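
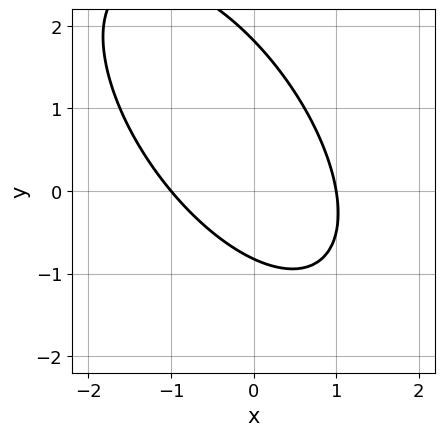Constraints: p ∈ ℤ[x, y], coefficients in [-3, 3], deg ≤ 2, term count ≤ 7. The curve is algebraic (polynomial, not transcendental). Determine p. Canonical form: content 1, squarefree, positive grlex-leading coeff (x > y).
1. Degree: no degree-1 curve has this shape, so deg p = 2.
2. From the visible intercepts: the x-axis gridline crossings are at x ∈ {-1, 1}.
3. These observations pin down the coefficients.

3*x^2 + 3*x*y + 2*y^2 - 2*y - 3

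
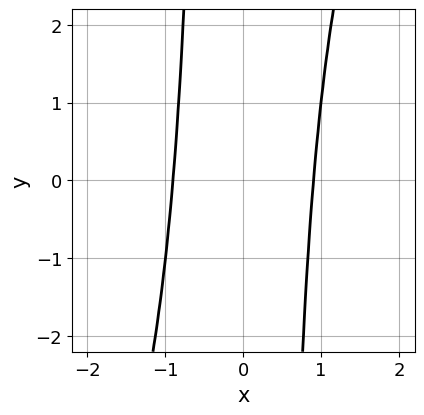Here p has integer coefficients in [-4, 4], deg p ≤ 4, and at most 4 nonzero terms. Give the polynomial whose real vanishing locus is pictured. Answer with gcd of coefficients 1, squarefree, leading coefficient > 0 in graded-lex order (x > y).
3*x^4 - x^3*y - 2

1. The degree is 4 — the shape is more complex than any degree-3 curve.
2. Against the integer gridlines: no y-intercept at any integer in the box.
3. These observations pin down the coefficients.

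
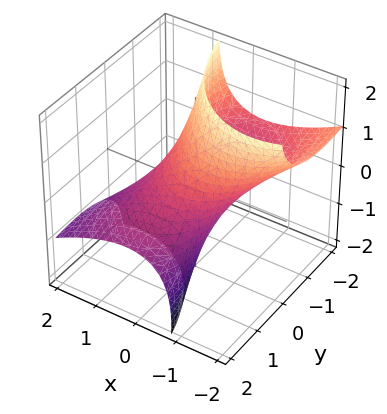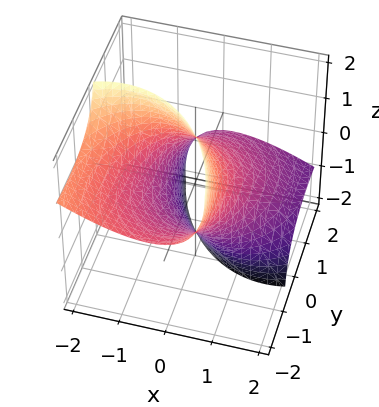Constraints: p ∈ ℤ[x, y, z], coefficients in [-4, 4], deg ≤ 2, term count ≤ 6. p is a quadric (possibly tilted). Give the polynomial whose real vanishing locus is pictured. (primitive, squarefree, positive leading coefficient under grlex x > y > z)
2*x^2 + 3*x*z + y^2 + 3*y*z + z^2 - 2

1. The degree is 2 — no degree-1 surface has this shape.
2. Reading off the gridlines: the x-axis gridline crossings are at x ∈ {-1, 1}.
3. The integer polynomial consistent with all of this is the stated p.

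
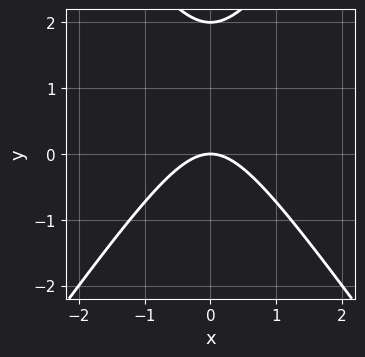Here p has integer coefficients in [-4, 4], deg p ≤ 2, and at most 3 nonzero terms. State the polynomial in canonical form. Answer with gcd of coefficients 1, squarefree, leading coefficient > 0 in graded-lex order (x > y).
2*x^2 - y^2 + 2*y

1. The degree is 2 — the shape is more complex than any degree-1 curve.
2. Symmetries: it's symmetric under x → −x, forcing even powers of x.
3. Reading off the gridlines: among the integer gridlines, it crosses the y-axis at y ∈ {0, 2}; one x-axis crossing is at x = 0.
4. Fitting integer coefficients to these (and the overall shape) gives p.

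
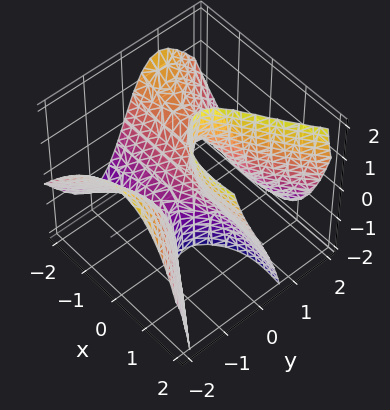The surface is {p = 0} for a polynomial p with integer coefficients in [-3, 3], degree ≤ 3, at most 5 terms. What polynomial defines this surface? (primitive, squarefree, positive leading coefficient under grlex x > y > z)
1. deg p = 3.
2. From the axis intercepts and sections: among the integer gridlines, it crosses the y-axis at y ∈ {-1, 0, 1}; every point of the x-axis in the box is on the surface; every point of the z-axis in the box is on the surface.
3. Matching integer coefficients to the picture gives p.

x^2*y - y^3 - y^2*z + x*z + y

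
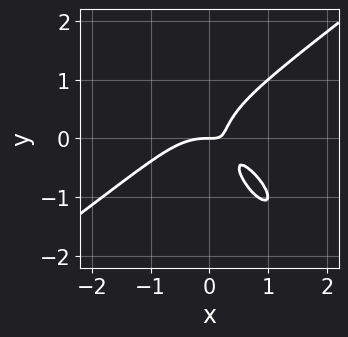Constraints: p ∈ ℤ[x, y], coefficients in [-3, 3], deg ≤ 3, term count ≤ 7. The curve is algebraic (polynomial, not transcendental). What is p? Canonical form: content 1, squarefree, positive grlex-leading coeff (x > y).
2*x^3 - 2*x*y^2 - 2*y^3 + 3*x*y - y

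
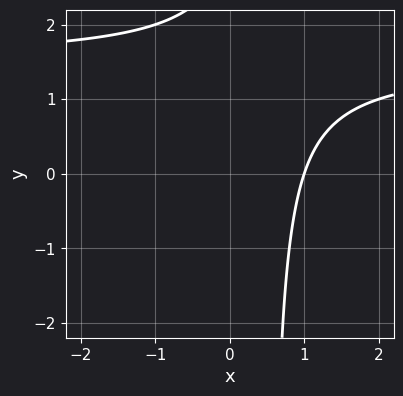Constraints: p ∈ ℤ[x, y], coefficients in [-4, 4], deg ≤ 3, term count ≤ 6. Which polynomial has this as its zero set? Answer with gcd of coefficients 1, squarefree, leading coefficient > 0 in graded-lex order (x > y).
2*x*y - 3*x - y + 3

(a) deg p = 2.
(b) Against the integer gridlines: it meets the x-axis at x = 1 (among the integer gridlines); the curve avoids every integer y-axis point in the box.
(c) The integer polynomial consistent with all of this is the stated p.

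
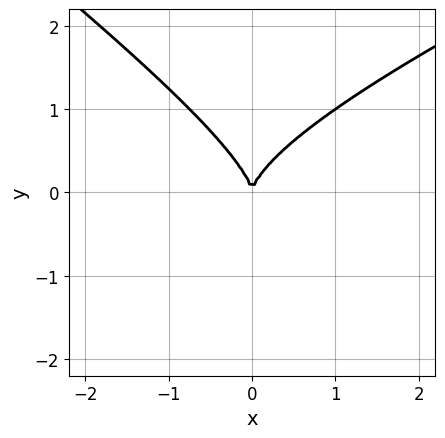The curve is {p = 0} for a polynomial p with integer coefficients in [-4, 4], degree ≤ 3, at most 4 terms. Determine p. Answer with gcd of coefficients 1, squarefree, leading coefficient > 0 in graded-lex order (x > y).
Degree: no degree-2 curve has this shape, so deg p = 3.
From the axis intercepts and sections: it crosses the y-axis at the gridline y = 0; it meets the x-axis at x = 0 (among the integer gridlines).
Together with the visible shape, these determine p as stated.

x^2*y - x*y^2 - 3*y^3 + 3*x^2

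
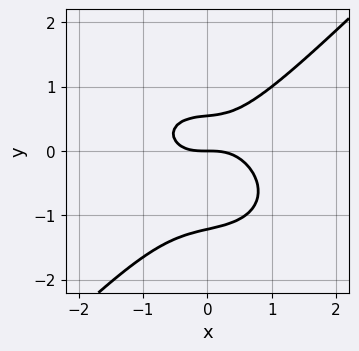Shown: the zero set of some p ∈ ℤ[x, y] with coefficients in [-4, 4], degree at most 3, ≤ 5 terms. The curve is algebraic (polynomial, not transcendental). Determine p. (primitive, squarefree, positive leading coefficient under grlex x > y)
First, the degree is 3 — a generic line meets the curve in up to 3 points.
Then, reading off the gridlines: one y-axis crossing is at y = 0; it crosses the x-axis at the gridline x = 0.
Finally, matching integer coefficients to the picture gives p.

2*x^3 + x*y^2 - 3*y^3 - 2*y^2 + 2*y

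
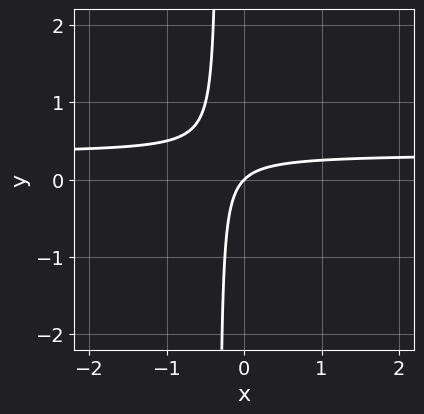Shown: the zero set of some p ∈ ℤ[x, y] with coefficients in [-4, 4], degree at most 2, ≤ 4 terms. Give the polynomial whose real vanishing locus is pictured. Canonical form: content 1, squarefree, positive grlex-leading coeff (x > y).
3*x*y - x + y

1. deg p = 2. A generic line meets the curve in up to 2 points.
2. Checking where it meets the axes: one x-axis crossing is at x = 0; it meets the y-axis at y = 0 (among the integer gridlines).
3. Fitting integer coefficients to these (and the overall shape) gives p.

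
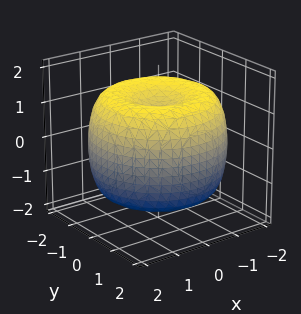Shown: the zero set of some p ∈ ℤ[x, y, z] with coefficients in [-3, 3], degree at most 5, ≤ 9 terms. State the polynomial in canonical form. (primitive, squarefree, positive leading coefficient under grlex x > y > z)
x^4 + 2*x^2*y^2 + y^4 - 3*x^2 - 3*y^2 + 2*z^2 - 2

First, deg p = 4. A generic line meets the surface in up to 4 points.
Next, symmetry: the z-axis is an axis of rotation, so x and y enter only as x² + y².
Then, checking where it meets the axes: a circular section at z = 1 has radius between 1 and 2; the z-axis gridline crossings are at z ∈ {-1, 1}.
Finally, these observations pin down the coefficients.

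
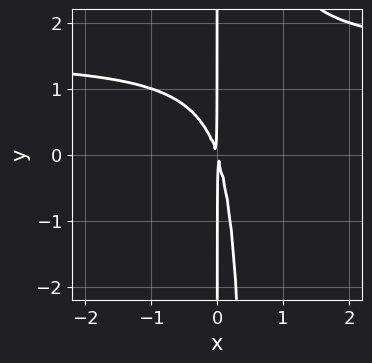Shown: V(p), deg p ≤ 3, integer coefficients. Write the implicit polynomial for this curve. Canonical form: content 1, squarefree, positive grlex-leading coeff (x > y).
2*x^2*y - 3*x^2 - x*y

1. Degree: the shape is more complex than any degree-2 curve, so deg p = 3.
2. Checking where it meets the axes: every point of the y-axis in the box is on the curve.
3. Assembling these constraints gives the stated polynomial.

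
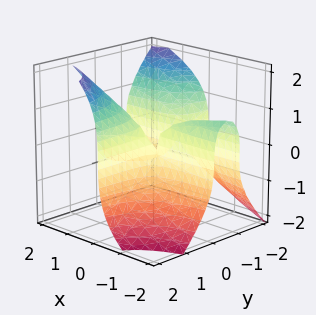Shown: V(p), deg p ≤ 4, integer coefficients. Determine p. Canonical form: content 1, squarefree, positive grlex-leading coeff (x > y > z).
First, degree: a generic line meets the surface in up to 3 points, so deg p = 3.
Then, checking where it meets the axes: it crosses the z-axis at the gridline z = 0; the visible x-axis segment lies entirely on the surface.
Finally, putting this together gives p. Check: (0, -2, 0) on the y-axis lies on the surface, and p(0, -2, 0) = 0. ✓

2*x*y^2 - z^3 + 2*x*y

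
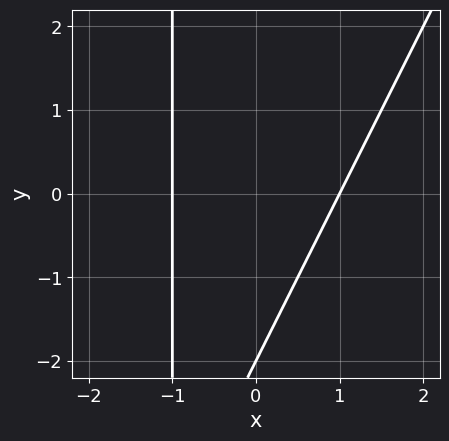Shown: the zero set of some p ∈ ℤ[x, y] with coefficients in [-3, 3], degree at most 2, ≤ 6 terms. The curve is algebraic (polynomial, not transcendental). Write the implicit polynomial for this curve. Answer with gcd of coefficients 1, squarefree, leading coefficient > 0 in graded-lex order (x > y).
Degree: a generic line meets the curve in up to 2 points, so deg p = 2.
Checking where it meets the axes: it meets the y-axis at y = -2 (among the integer gridlines); among the integer gridlines, it crosses the x-axis at x ∈ {-1, 1}.
Fitting integer coefficients to these (and the overall shape) gives p.

2*x^2 - x*y - y - 2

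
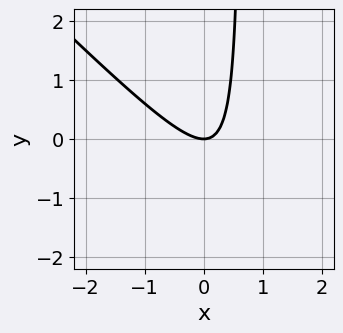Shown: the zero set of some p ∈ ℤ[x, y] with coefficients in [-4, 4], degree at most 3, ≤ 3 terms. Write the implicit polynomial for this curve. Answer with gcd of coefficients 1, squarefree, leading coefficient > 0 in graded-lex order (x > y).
3*x^2 + 3*x*y - 2*y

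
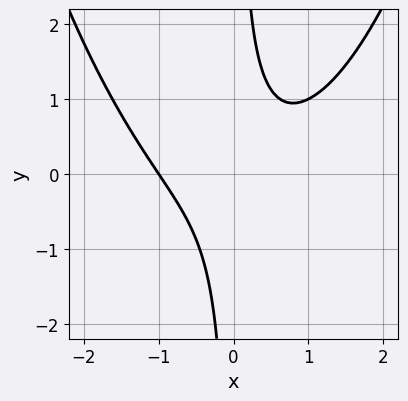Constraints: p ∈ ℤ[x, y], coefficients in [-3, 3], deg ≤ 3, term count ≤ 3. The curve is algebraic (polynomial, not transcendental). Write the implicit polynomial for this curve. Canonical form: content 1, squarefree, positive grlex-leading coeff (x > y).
1. Degree: the shape is more complex than any degree-2 curve, so deg p = 3.
2. From the axis intercepts and sections: it crosses the x-axis at the gridline x = -1; the curve avoids every integer y-axis point in the box.
3. Putting this together gives p.

x^3 - 2*x*y + 1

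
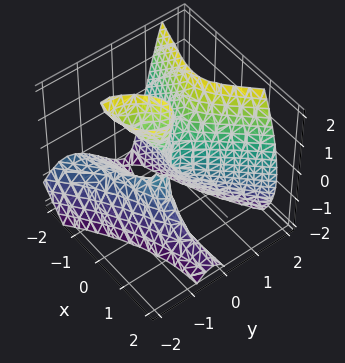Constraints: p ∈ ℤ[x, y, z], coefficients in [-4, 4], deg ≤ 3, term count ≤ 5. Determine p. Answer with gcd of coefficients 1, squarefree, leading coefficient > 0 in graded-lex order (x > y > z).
x^2*z + 3*x*y^2 - 3*y^3 + y*z^2 + 2*x^2

(a) There are 2 components.
(b) The degree is 3 — no degree-2 surface has this shape.
(c) Against the integer gridlines: one y-axis crossing is at y = 0; one x-axis crossing is at x = 0; the visible z-axis segment lies entirely on the surface.
(d) Together with the visible shape, these determine p as stated.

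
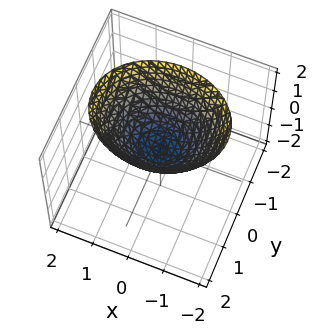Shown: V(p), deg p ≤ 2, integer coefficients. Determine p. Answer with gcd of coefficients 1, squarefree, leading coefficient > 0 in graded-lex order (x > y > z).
2*x^2 + 3*y^2 - 3*z

(a) The degree is 2 — a single bowl opening along one axis; a quadric.
(b) Symmetries: it's symmetric under x → −x, forcing even powers of x; it's symmetric under y → −y, forcing even powers of y.
(c) From the axis intercepts and sections: it crosses the x-axis at the gridline x = 0; it crosses the y-axis at the gridline y = 0.
(d) These observations pin down the coefficients.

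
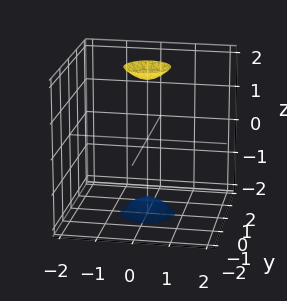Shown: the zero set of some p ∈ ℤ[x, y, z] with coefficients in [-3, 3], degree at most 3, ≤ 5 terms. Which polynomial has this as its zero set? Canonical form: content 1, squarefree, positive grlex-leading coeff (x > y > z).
There are 2 components. Treating them together as one polynomial.
The degree is 2 — two sheets facing apart; a quadric.
Symmetries: mirror symmetry z ↦ −z ⇒ only even powers of z; the surface is invariant under rotation about z: p = q(x² + y², z).
Against the integer gridlines: a circular section at z = -2 has radius between 0 and 1; it misses every integer gridline on the y-axis.
Fitting integer coefficients to these (and the overall shape) gives p.

3*x^2 + 3*y^2 - z^2 + 3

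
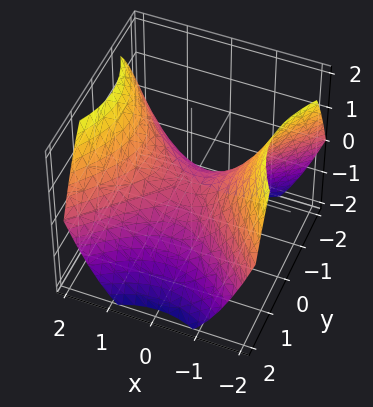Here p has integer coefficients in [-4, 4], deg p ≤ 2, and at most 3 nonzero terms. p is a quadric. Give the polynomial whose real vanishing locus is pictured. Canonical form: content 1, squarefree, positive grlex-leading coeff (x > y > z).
First, deg p = 2. A saddle surface; a quadric.
Next, symmetries: mirror symmetry y ↦ −y ⇒ only even powers of y; mirror symmetry x ↦ −x ⇒ only even powers of x.
Next, from the visible intercepts: it crosses the x-axis at the gridline x = 0; it crosses the z-axis at the gridline z = 0.
Finally, together with the visible shape, these determine p as stated.

2*x^2 - 2*y^2 - 3*z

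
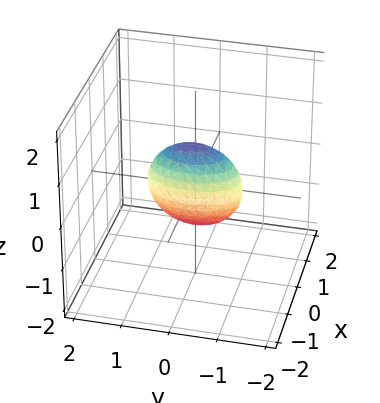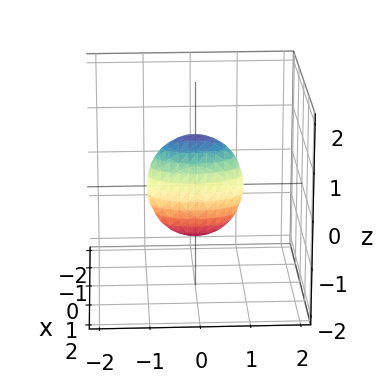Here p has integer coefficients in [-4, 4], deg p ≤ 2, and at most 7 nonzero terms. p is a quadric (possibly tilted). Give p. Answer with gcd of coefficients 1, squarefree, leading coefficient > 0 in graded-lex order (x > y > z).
1. The degree is 2 — a generic line meets the surface in up to 2 points.
2. From the axis intercepts and sections: among the integer gridlines, it crosses the y-axis at y ∈ {-1, 1}; among the integer gridlines, it crosses the z-axis at z ∈ {-1, 1}.
3. Putting this together gives p.

3*x^2 + x*z + y^2 + z^2 - 1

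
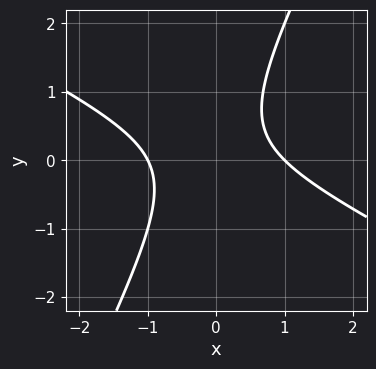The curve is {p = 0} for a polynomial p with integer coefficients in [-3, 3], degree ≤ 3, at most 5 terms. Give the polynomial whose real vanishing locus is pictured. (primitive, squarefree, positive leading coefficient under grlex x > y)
2*x^2 + 3*x*y - 2*y^2 + y - 2

1. The degree is 2 — the shape is more complex than any degree-1 curve.
2. Against the integer gridlines: it misses every integer gridline on the y-axis; the x-axis gridline crossings are at x ∈ {-1, 1}.
3. Together with the visible shape, these determine p as stated.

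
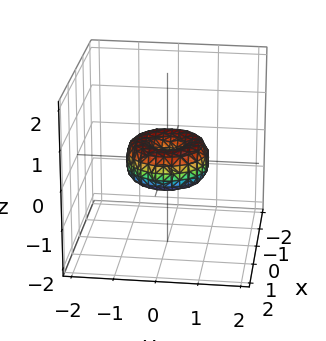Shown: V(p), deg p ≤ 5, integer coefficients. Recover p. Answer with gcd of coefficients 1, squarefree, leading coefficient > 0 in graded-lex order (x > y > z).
(a) Degree: the shape is more complex than any degree-3 surface, so deg p = 4.
(b) Symmetries: the z-axis is an axis of rotation, so x and y enter only as x² + y².
(c) Observable constraints: among the integer gridlines, it crosses the x-axis at x ∈ {-1, 0, 1}; a circular section at z = 0 has radius exactly 1; it meets the z-axis at z = 0 (among the integer gridlines); the y-axis gridline crossings are at y ∈ {-1, 0, 1}.
(d) Fitting integer coefficients to these (and the overall shape) gives p.

x^4 + 2*x^2*y^2 + y^4 - x^2 - y^2 + z^2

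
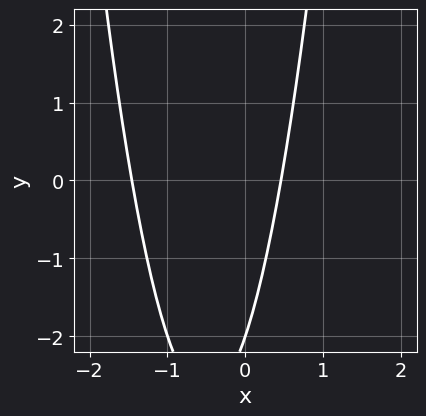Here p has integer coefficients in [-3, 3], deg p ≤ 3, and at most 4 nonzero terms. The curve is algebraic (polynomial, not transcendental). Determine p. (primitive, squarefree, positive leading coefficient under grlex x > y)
3*x^2 + 3*x - y - 2

deg p = 2. No degree-1 curve has this shape.
From the axis intercepts and sections: it crosses the y-axis at the gridline y = -2.
The integer polynomial consistent with all of this is the stated p.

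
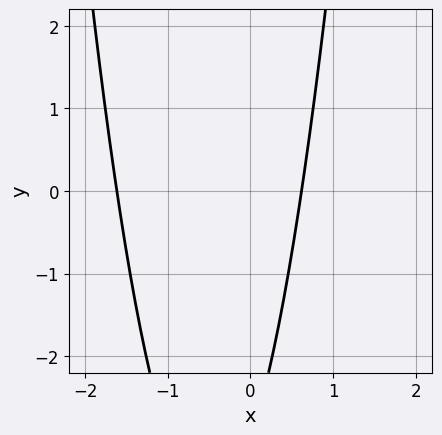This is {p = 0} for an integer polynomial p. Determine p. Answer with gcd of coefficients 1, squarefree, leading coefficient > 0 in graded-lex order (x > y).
(a) deg p = 2. No degree-1 curve has this shape.
(b) From the axis intercepts and sections: the curve avoids every integer y-axis point in the box.
(c) Assembling these constraints gives the stated polynomial.

3*x^2 + 3*x - y - 3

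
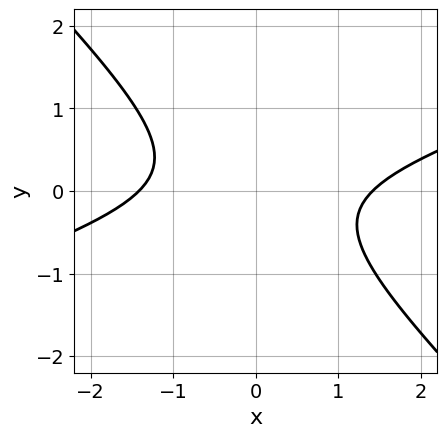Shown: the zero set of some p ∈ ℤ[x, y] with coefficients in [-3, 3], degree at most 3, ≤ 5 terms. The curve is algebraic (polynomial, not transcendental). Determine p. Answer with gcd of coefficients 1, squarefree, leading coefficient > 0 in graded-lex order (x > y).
First, the degree is 2 — a generic line meets the curve in up to 2 points.
Next, checking where it meets the axes: the curve avoids every integer y-axis point in the box.
Finally, assembling these constraints gives the stated polynomial.

x^2 - 2*x*y - 3*y^2 - 2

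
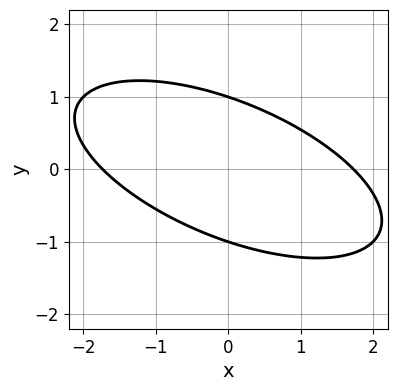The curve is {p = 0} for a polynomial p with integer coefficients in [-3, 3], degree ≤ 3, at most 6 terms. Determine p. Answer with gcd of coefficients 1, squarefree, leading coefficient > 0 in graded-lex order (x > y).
x^2 + 2*x*y + 3*y^2 - 3

The degree is 2 — no degree-1 curve has this shape.
Reading off the gridlines: among the integer gridlines, it crosses the y-axis at y ∈ {-1, 1}.
Putting this together gives p.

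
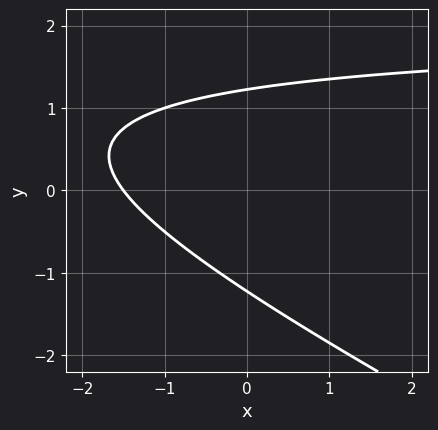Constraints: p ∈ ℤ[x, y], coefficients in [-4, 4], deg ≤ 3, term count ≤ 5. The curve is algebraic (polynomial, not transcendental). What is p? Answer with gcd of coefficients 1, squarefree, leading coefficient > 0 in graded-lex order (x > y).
deg p = 2.
Putting this together gives p.

x*y + 2*y^2 - 2*x - 3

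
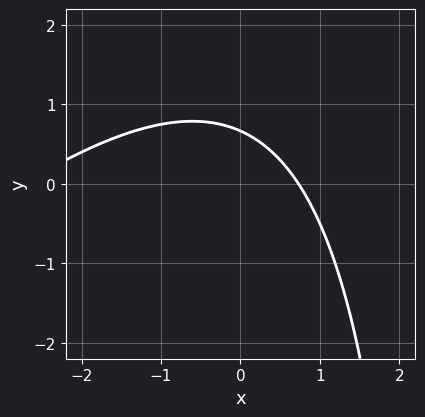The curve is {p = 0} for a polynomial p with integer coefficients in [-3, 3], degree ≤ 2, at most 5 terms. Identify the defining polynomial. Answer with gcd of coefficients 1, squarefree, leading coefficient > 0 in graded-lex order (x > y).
x^2 - x*y + 2*x + 3*y - 2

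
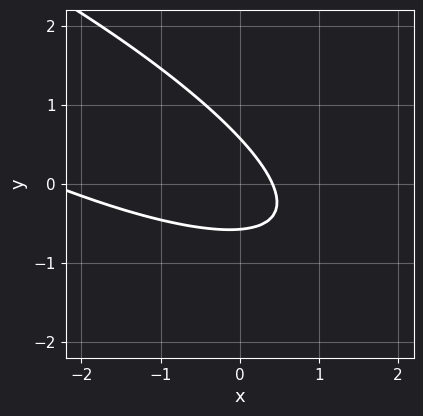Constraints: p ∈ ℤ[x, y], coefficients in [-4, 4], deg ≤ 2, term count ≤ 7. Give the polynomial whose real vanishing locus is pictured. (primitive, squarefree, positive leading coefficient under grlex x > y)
x^2 + 3*x*y + 3*y^2 + 2*x - 1

First, the degree is 2 — the shape is more complex than any degree-1 curve.
Finally, putting this together gives p.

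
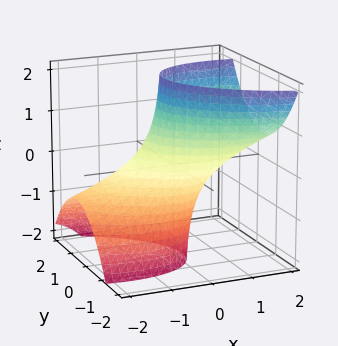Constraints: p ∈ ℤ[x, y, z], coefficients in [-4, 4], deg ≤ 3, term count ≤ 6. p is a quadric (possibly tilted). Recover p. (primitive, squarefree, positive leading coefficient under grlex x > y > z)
x^2 + x*y - 2*x*z + 2*y^2 - 1

Degree: the shape is more complex than any degree-1 surface, so deg p = 2.
Observable constraints: no z-intercept at any integer in the box; among the integer gridlines, it crosses the x-axis at x ∈ {-1, 1}.
Solving for integer coefficients yields p as stated.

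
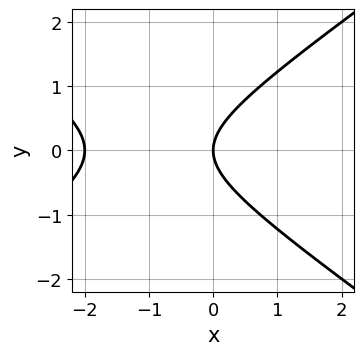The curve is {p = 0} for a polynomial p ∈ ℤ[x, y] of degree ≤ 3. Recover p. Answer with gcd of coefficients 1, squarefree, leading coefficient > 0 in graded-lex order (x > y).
x^2 - 2*y^2 + 2*x

1. Degree: no degree-1 curve has this shape, so deg p = 2.
2. Symmetries: the y ↦ −y reflection is a symmetry, so y appears only in even powers.
3. Against the integer gridlines: among the integer gridlines, it crosses the x-axis at x ∈ {-2, 0}; it meets the y-axis at y = 0 (among the integer gridlines).
4. Fitting integer coefficients to these (and the overall shape) gives p.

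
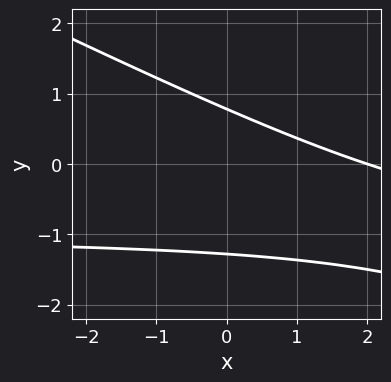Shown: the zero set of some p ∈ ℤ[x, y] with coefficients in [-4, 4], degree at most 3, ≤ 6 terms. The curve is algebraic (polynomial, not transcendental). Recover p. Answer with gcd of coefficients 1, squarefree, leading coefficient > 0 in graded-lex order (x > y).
x*y + 2*y^2 + x + y - 2

deg p = 2.
Checking where it meets the axes: it crosses the x-axis at the gridline x = 2.
Fitting integer coefficients to these (and the overall shape) gives p.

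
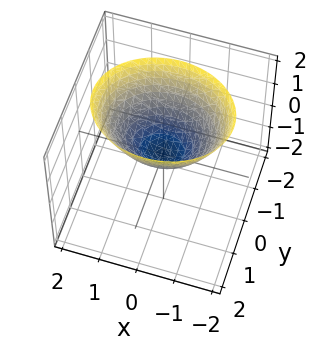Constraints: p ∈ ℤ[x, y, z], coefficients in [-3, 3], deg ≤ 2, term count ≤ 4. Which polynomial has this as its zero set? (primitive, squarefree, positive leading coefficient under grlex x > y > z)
2*x^2 + 3*y^2 - 3*z

1. Degree: a single bowl opening along one axis; a quadric, so deg p = 2.
2. Symmetries: the y ↦ −y reflection is a symmetry, so y appears only in even powers; mirror symmetry x ↦ −x ⇒ only even powers of x.
3. Observable constraints: one x-axis crossing is at x = 0; it meets the y-axis at y = 0 (among the integer gridlines); it meets the z-axis at z = 0 (among the integer gridlines).
4. Solving for integer coefficients yields p as stated.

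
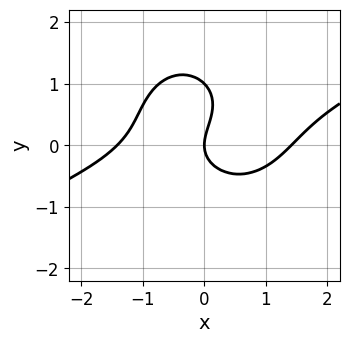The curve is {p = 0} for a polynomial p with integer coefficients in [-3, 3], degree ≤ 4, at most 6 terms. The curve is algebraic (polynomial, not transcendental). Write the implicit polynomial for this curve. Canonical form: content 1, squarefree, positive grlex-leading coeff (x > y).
x^3 - 2*x^2*y - 2*y^3 + 2*y^2 - 2*x

1. Degree: the shape is more complex than any degree-2 curve, so deg p = 3.
2. From the visible intercepts: it meets the x-axis at x = 0 (among the integer gridlines); the y-axis gridline crossings are at y ∈ {0, 1}.
3. Solving for integer coefficients yields p as stated.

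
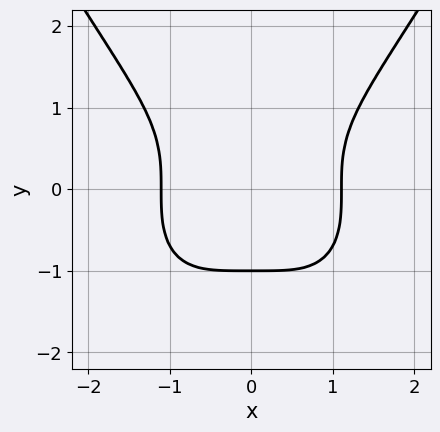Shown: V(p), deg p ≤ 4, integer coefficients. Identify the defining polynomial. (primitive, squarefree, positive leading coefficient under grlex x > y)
First, deg p = 4.
Then, symmetries: the x ↦ −x reflection is a symmetry, so x appears only in even powers.
Then, against the integer gridlines: it meets the y-axis at y = -1 (among the integer gridlines).
Finally, assembling these constraints gives the stated polynomial.

2*x^4 - 3*y^3 - 3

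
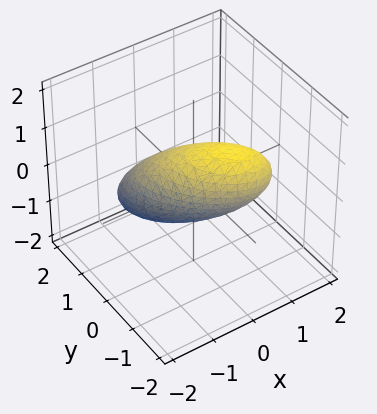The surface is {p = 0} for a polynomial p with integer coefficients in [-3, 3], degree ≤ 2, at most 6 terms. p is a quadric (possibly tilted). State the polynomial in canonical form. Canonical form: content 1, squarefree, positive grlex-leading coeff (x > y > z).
x^2 + x*y + y^2 + y*z + z^2 - 1

The degree is 2 — no degree-1 surface has this shape.
From the axis intercepts and sections: the z-axis gridline crossings are at z ∈ {-1, 1}; among the integer gridlines, it crosses the x-axis at x ∈ {-1, 1}; among the integer gridlines, it crosses the y-axis at y ∈ {-1, 1}.
Fitting integer coefficients to these (and the overall shape) gives p.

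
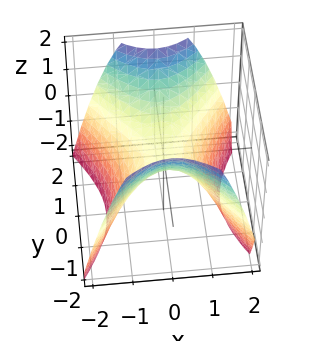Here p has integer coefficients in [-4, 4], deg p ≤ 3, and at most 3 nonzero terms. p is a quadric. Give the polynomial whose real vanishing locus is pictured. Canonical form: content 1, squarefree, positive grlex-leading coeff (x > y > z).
The degree is 2 — a hyperbolic paraboloid; a quadric.
Symmetries: it's symmetric under y → −y, forcing even powers of y; mirror symmetry x ↦ −x ⇒ only even powers of x.
Reading off the gridlines: it crosses the x-axis at the gridline x = 0; one z-axis crossing is at z = 0; one y-axis crossing is at y = 0.
Together with the visible shape, these determine p as stated.

3*x^2 - 2*y^2 + 3*z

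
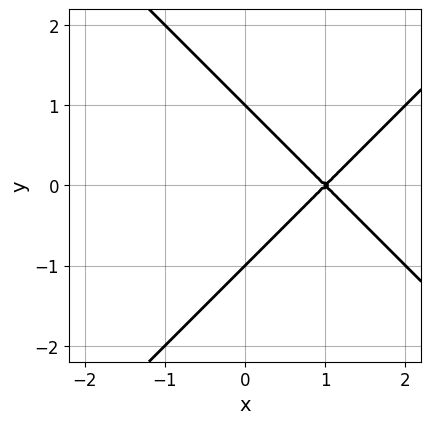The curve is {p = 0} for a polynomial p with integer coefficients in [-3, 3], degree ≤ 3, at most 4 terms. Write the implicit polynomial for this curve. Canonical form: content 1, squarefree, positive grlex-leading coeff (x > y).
x^2 - y^2 - 2*x + 1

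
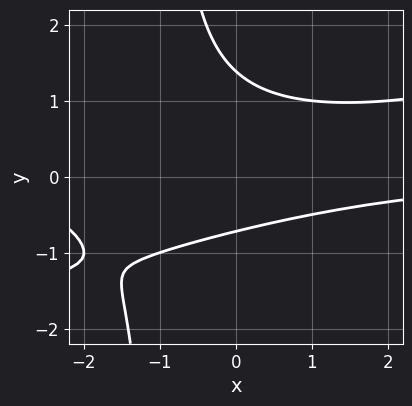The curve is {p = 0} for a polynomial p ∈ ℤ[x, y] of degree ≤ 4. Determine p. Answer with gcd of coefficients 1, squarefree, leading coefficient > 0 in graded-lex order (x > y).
Degree: a generic line meets the curve in up to 3 points, so deg p = 3.
Reading off the gridlines: no x-intercept at any integer in the box.
Fitting integer coefficients to these (and the overall shape) gives p.

x^2*y - 3*x*y^2 - 3*y^2 + 2*y + 3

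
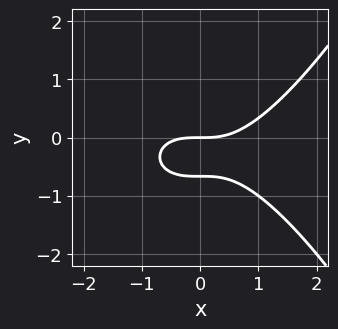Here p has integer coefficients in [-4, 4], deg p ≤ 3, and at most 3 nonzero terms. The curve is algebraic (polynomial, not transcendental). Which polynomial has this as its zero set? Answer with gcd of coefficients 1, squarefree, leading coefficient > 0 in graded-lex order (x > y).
First, degree: no degree-2 curve has this shape, so deg p = 3.
Then, checking where it meets the axes: one y-axis crossing is at y = 0; it meets the x-axis at x = 0 (among the integer gridlines).
Finally, these observations pin down the coefficients.

x^3 - 3*y^2 - 2*y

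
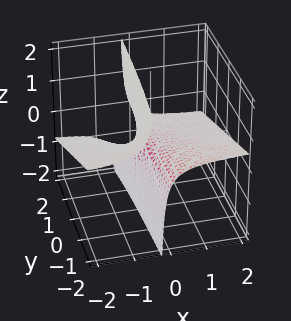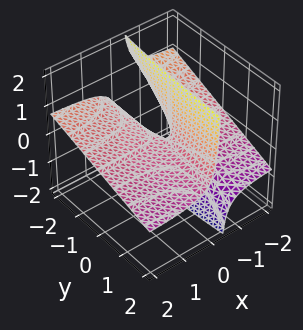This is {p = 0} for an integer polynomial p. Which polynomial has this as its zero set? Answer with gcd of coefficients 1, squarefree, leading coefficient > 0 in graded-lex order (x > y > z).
x*y + 3*x*z + z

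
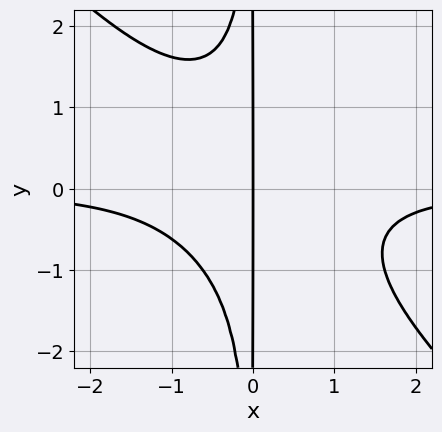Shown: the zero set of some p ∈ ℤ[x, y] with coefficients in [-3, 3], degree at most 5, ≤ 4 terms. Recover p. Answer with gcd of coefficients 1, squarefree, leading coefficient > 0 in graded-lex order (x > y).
x^3*y + x^2*y^2 + x

(a) Degree: no degree-3 curve has this shape, so deg p = 4.
(b) From the visible intercepts: the visible y-axis segment lies entirely on the curve; it meets the x-axis at x = 0 (among the integer gridlines).
(c) The integer polynomial consistent with all of this is the stated p.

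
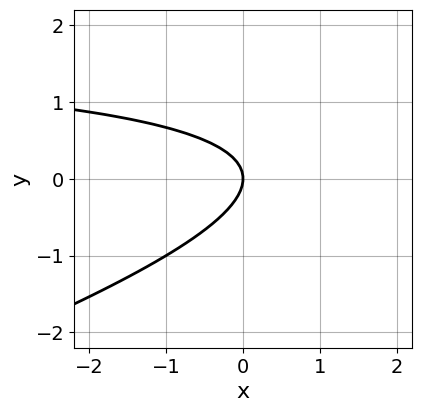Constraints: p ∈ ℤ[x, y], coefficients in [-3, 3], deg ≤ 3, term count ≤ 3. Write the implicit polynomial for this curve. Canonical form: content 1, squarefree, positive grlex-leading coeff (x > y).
x*y - 3*y^2 - 2*x

1. Degree: a generic line meets the curve in up to 2 points, so deg p = 2.
2. Against the integer gridlines: it crosses the y-axis at the gridline y = 0; one x-axis crossing is at x = 0.
3. These observations pin down the coefficients.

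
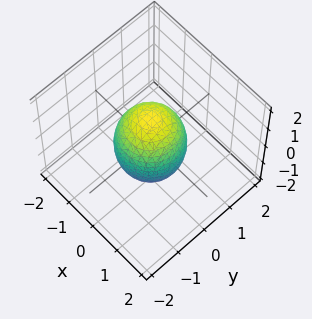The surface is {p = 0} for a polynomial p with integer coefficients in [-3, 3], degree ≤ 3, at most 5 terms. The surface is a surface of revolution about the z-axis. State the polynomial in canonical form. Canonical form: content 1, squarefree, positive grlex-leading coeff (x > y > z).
2*x^2 + 2*y^2 + z^2 - 2

Degree: the shape is more complex than any degree-1 surface, so deg p = 2.
Symmetry: every cross-section ⟂ z is a circle, so x, y appear only via x² + y².
Against the integer gridlines: the y-axis gridline crossings are at y ∈ {-1, 1}; among the integer gridlines, it crosses the x-axis at x ∈ {-1, 1}; a circular section at z = -1 has radius between 0 and 1.
The integer polynomial consistent with all of this is the stated p.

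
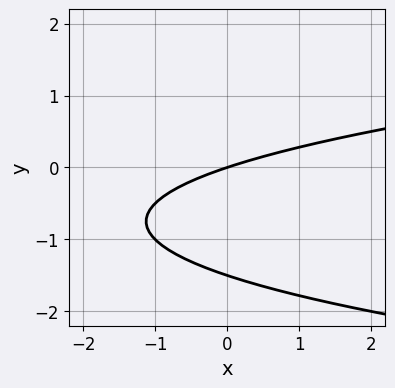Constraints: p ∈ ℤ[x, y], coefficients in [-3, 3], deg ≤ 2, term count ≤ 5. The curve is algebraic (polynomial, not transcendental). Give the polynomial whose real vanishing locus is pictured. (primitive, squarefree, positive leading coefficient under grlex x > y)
2*y^2 - x + 3*y

First, the degree is 2 — no degree-1 curve has this shape.
Then, checking where it meets the axes: it meets the x-axis at x = 0 (among the integer gridlines); it crosses the y-axis at the gridline y = 0.
Finally, putting this together gives p.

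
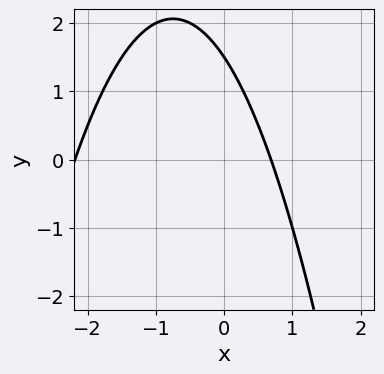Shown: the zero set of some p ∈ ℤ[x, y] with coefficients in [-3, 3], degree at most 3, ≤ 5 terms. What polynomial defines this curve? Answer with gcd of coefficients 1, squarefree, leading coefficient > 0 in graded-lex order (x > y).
2*x^2 + 3*x + 2*y - 3

(a) deg p = 2.
(b) Putting this together gives p.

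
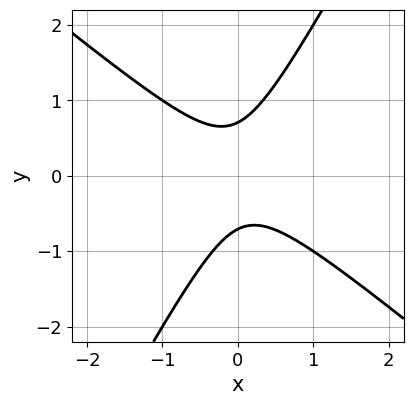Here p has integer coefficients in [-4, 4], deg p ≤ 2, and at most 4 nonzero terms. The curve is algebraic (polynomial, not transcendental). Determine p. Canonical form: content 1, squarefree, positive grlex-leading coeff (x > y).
1. The degree is 2 — a generic line meets the curve in up to 2 points.
2. From the visible intercepts: no x-intercept at any integer in the box.
3. Putting this together gives p.

3*x^2 + 2*x*y - 2*y^2 + 1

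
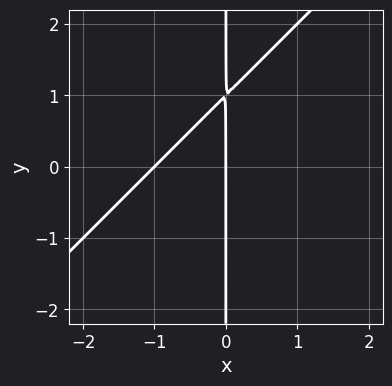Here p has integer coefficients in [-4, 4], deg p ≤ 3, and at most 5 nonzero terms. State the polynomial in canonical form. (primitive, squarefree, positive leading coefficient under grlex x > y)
x^2 - x*y + x

(a) deg p = 2. The shape is more complex than any degree-1 curve.
(b) Checking where it meets the axes: among the integer gridlines, it crosses the x-axis at x ∈ {-1, 0}; the visible y-axis segment lies entirely on the curve.
(c) These observations pin down the coefficients.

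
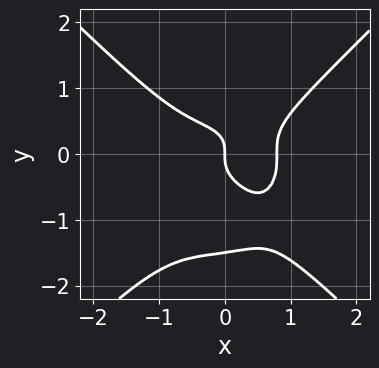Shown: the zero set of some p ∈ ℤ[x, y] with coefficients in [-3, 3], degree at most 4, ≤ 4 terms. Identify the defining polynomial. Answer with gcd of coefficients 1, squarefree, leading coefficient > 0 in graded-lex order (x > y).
2*x^4 - 2*y^4 - 3*y^3 - x

The degree is 4 — the shape is more complex than any degree-3 curve.
Against the integer gridlines: it crosses the y-axis at the gridline y = 0; it crosses the x-axis at the gridline x = 0.
The integer polynomial consistent with all of this is the stated p.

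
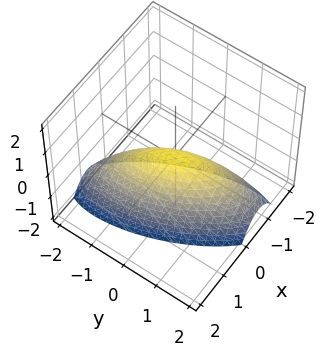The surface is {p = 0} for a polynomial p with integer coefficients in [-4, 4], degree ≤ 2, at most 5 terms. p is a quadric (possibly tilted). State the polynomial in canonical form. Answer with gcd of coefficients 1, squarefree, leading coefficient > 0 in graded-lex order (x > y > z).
3*x^2 + 2*x*y + y^2 + 2*z

Degree: a generic line meets the surface in up to 2 points, so deg p = 2.
From the visible intercepts: it meets the z-axis at z = 0 (among the integer gridlines); one x-axis crossing is at x = 0; it crosses the y-axis at the gridline y = 0.
Assembling these constraints gives the stated polynomial.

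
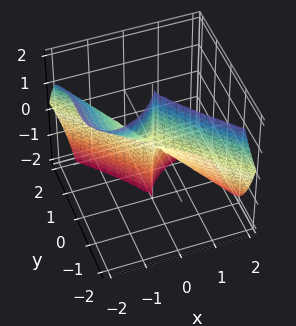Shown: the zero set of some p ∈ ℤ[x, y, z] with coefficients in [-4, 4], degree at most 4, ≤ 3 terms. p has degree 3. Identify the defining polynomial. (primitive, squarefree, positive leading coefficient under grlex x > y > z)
x^3 + x^2*z + y^3

First, degree: the shape is more complex than any degree-2 surface, so deg p = 3.
Next, reading off the gridlines: one x-axis crossing is at x = 0; the visible z-axis segment lies entirely on the surface; it meets the y-axis at y = 0 (among the integer gridlines).
Finally, the integer polynomial consistent with all of this is the stated p.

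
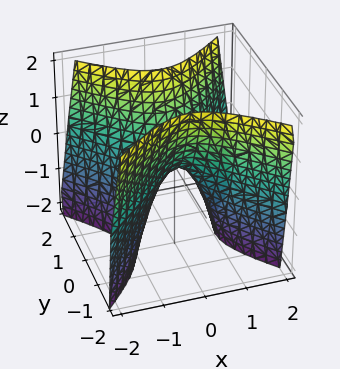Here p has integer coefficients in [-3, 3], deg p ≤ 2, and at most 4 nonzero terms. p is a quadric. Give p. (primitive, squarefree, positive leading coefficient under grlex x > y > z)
2*x^2 - 2*y^2 + z

Degree: a hyperbolic paraboloid; a quadric, so deg p = 2.
Symmetries: it's symmetric under y → −y, forcing even powers of y; mirror symmetry x ↦ −x ⇒ only even powers of x.
From the axis intercepts and sections: it meets the y-axis at y = 0 (among the integer gridlines); it crosses the x-axis at the gridline x = 0; one z-axis crossing is at z = 0.
Matching integer coefficients to the picture gives p.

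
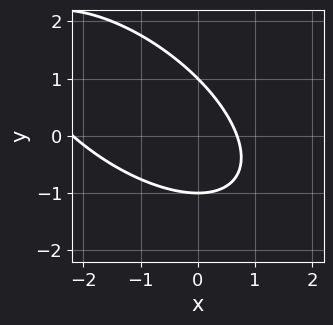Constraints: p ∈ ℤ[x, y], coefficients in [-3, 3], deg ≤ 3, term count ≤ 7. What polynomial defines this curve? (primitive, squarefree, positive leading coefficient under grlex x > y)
deg p = 2. No degree-1 curve has this shape.
Reading off the gridlines: the y-axis gridline crossings are at y ∈ {-1, 1}.
Together with the visible shape, these determine p as stated.

2*x^2 + 3*x*y + 3*y^2 + 3*x - 3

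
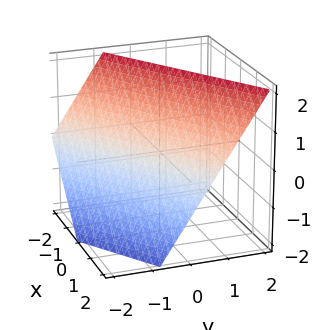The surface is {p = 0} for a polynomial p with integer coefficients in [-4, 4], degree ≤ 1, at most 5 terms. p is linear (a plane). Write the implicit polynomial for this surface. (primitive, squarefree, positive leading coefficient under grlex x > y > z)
First, degree: the surface is flat (a plane), so deg p = 1.
Next, from the axis intercepts and sections: it crosses the z-axis at the gridline z = 1; it crosses the x-axis at the gridline x = 1.
Finally, fitting integer coefficients to these (and the overall shape) gives p.

2*x - 3*y + 2*z - 2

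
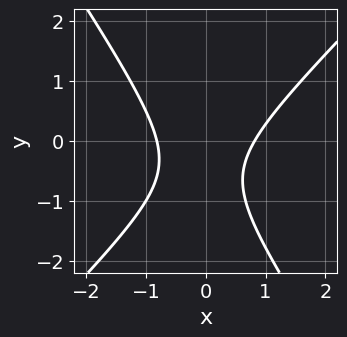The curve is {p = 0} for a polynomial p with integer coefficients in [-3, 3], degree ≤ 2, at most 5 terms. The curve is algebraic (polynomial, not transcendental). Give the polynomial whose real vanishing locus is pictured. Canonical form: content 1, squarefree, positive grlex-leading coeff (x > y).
3*x^2 - x*y - 2*y^2 - 2*y - 2

(a) The degree is 2 — the shape is more complex than any degree-1 curve.
(b) Checking where it meets the axes: the curve avoids every integer y-axis point in the box.
(c) The integer polynomial consistent with all of this is the stated p.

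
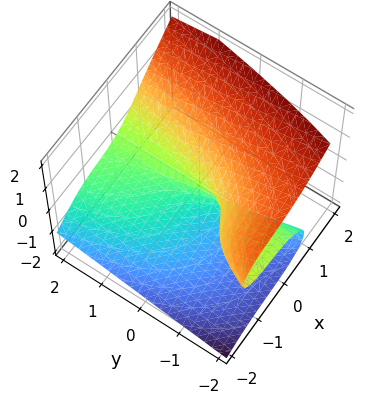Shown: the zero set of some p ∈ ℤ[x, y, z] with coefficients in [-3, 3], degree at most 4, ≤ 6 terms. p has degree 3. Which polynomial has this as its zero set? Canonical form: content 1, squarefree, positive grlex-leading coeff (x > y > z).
x^3 - 2*z^3 + 2*x^2 - 2*y*z + 2*x

First, deg p = 3. The shape is more complex than any degree-2 surface.
Then, observable constraints: one z-axis crossing is at z = 0; the visible y-axis segment lies entirely on the surface; it crosses the x-axis at the gridline x = 0.
Finally, the integer polynomial consistent with all of this is the stated p.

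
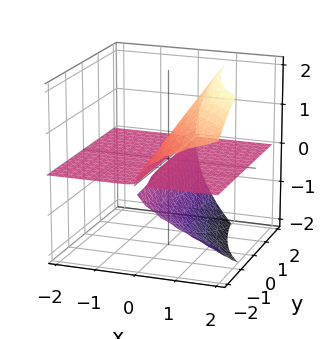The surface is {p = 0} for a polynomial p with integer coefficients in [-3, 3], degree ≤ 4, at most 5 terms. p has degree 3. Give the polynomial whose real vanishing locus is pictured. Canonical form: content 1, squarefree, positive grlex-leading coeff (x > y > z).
First, the picture has 2 separate pieces.
Then, the degree is 3 — a generic line meets the surface in up to 3 points.
Then, from the visible intercepts: one z-axis crossing is at z = 0; every point of the y-axis in the box is on the surface; every point of the x-axis in the box is on the surface.
Finally, the integer polynomial consistent with all of this is the stated p.

x*y*z - z^3 + 3*x*z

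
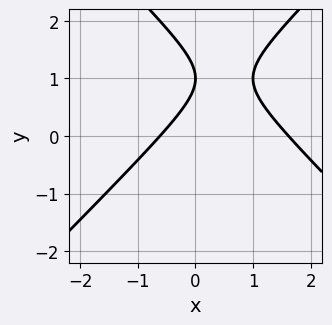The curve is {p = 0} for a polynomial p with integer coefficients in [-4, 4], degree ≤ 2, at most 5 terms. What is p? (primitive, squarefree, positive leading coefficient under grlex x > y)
First, the degree is 2 — a generic line meets the curve in up to 2 points.
Next, reading off the gridlines: one y-axis crossing is at y = 1.
Finally, fitting integer coefficients to these (and the overall shape) gives p.

x^2 - y^2 - x + 2*y - 1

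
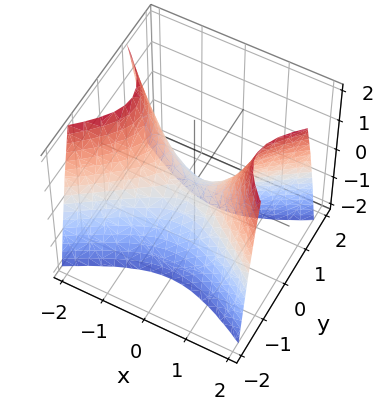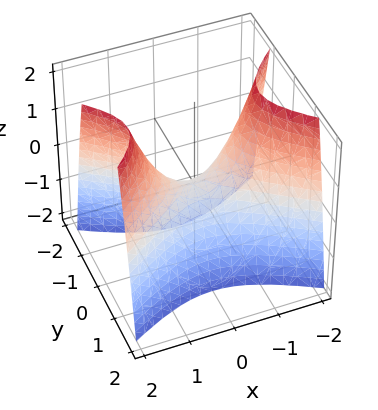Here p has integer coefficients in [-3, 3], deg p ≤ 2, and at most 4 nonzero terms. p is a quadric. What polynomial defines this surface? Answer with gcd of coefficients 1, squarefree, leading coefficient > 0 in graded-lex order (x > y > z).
x^2 - 2*y^2 - z

First, the degree is 2 — a hyperbolic paraboloid; a quadric.
Then, symmetries: mirror symmetry y ↦ −y ⇒ only even powers of y; the x ↦ −x reflection is a symmetry, so x appears only in even powers.
Next, from the visible intercepts: one y-axis crossing is at y = 0; it meets the z-axis at z = 0 (among the integer gridlines); one x-axis crossing is at x = 0.
Finally, the integer polynomial consistent with all of this is the stated p.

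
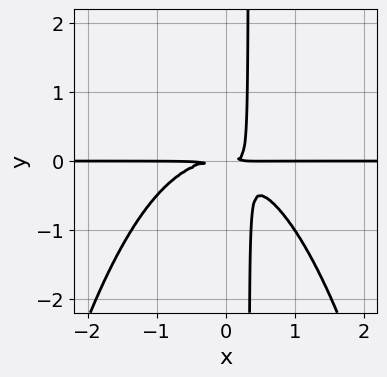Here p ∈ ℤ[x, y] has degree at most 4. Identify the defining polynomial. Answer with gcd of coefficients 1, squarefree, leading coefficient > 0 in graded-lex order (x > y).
First, degree: a generic line meets the curve in up to 4 points, so deg p = 4.
Next, reading off the gridlines: the visible x-axis segment lies entirely on the curve.
Finally, solving for integer coefficients yields p as stated.

2*x^3*y + 3*x*y^2 - y^2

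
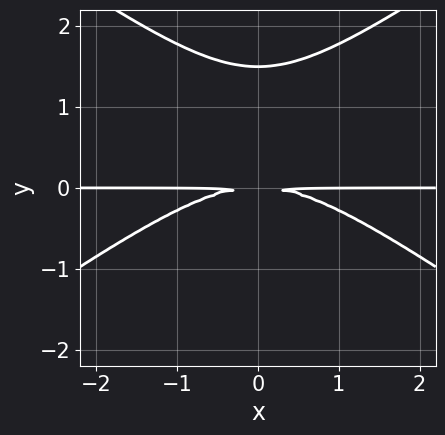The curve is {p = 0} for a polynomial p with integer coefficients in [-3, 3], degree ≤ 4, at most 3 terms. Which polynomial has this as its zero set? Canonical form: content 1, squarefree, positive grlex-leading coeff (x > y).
deg p = 3.
Symmetries: mirror symmetry x ↦ −x ⇒ only even powers of x.
Against the integer gridlines: every point of the x-axis in the box is on the curve.
These observations pin down the coefficients.

x^2*y - 2*y^3 + 3*y^2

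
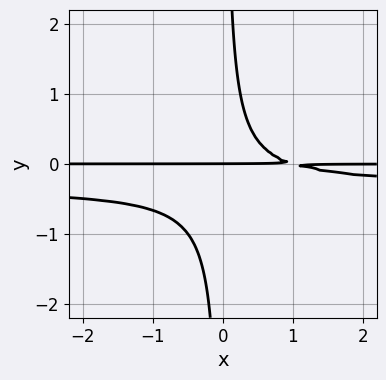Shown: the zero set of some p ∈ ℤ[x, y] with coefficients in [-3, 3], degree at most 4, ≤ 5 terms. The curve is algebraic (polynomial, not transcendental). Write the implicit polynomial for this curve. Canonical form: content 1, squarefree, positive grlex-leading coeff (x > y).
3*x*y^2 + x*y - y

First, degree: a generic line meets the curve in up to 3 points, so deg p = 3.
Next, from the visible intercepts: every point of the x-axis in the box is on the curve; it crosses the y-axis at the gridline y = 0.
Finally, solving for integer coefficients yields p as stated.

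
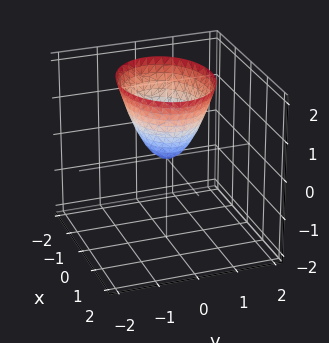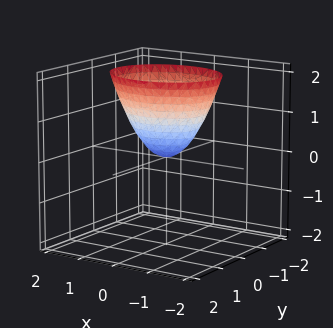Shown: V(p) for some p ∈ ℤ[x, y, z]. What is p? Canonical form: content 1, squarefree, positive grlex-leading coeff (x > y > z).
2*x^2 + 3*y^2 - 2*z

First, degree: a paraboloid; a quadric, so deg p = 2.
Next, symmetries: the y ↦ −y reflection is a symmetry, so y appears only in even powers; it's symmetric under x → −x, forcing even powers of x.
Then, checking where it meets the axes: it meets the z-axis at z = 0 (among the integer gridlines); it crosses the y-axis at the gridline y = 0; it meets the x-axis at x = 0 (among the integer gridlines).
Finally, putting this together gives p.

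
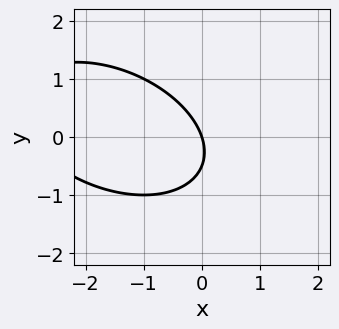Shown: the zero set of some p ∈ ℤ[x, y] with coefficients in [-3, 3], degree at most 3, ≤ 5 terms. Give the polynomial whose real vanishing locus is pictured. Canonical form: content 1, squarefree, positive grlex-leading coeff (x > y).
1. Degree: no degree-1 curve has this shape, so deg p = 2.
2. Observable constraints: it meets the x-axis at x = 0 (among the integer gridlines); it meets the y-axis at y = 0 (among the integer gridlines).
3. Solving for integer coefficients yields p as stated.

x^2 + x*y + 2*y^2 + 3*x + y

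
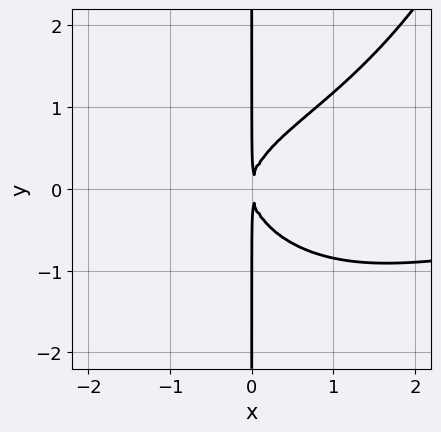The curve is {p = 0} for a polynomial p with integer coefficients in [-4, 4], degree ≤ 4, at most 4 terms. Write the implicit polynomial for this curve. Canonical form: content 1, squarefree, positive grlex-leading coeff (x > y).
(a) deg p = 4. The shape is more complex than any degree-3 curve.
(b) Checking where it meets the axes: every point of the y-axis in the box is on the curve.
(c) The integer polynomial consistent with all of this is the stated p.

x^3*y - 3*x*y^2 + 3*x^2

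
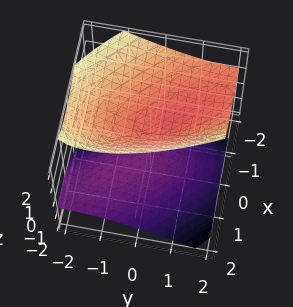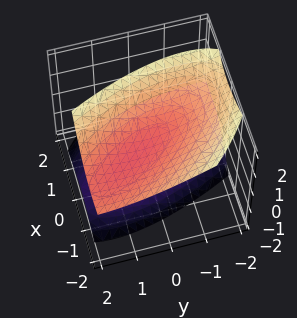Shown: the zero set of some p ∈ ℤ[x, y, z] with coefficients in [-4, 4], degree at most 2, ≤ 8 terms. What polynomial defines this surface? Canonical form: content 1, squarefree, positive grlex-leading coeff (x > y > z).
2*x^2 + 2*x*y + 2*x*z + y^2 - 2*z^2 + 1

I count 2 distinct pieces. They look like related sheets of one shape, so recover p as a whole.
Degree: the shape is more complex than any degree-1 surface, so deg p = 2.
Reading off the gridlines: no x-intercept at any integer in the box; it misses every integer gridline on the y-axis.
Together with the visible shape, these determine p as stated.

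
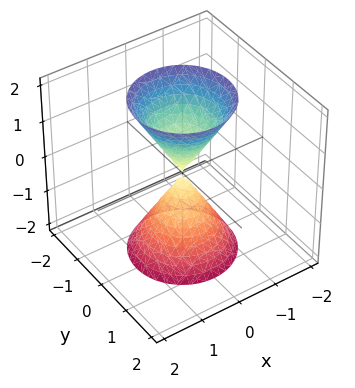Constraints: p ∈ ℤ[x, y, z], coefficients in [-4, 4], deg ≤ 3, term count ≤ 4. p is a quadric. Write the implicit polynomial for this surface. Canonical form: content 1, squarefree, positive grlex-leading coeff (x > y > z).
3*x^2 + 3*y^2 - z^2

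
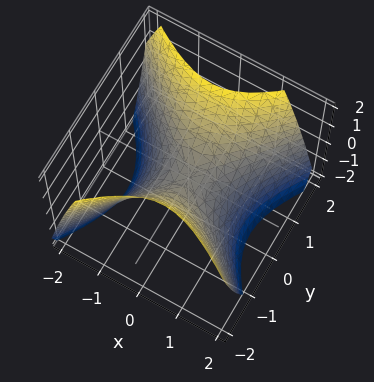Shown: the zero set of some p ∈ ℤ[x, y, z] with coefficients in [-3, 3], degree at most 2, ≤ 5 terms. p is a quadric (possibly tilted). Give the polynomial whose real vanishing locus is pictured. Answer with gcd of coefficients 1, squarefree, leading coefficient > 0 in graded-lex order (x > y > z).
3*x^2 + x*y - 3*y^2 + 3*z

The degree is 2 — no degree-1 surface has this shape.
Observable constraints: it crosses the y-axis at the gridline y = 0; it crosses the z-axis at the gridline z = 0; it crosses the x-axis at the gridline x = 0.
Solving for integer coefficients yields p as stated.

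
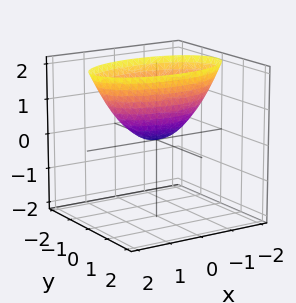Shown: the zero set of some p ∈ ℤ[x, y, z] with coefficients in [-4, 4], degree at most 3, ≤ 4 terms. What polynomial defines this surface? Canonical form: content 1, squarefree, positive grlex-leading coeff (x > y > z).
x^2 + 3*y^2 - 2*z

First, the degree is 2 — a paraboloid; a quadric.
Then, symmetries: the y ↦ −y reflection is a symmetry, so y appears only in even powers; mirror symmetry x ↦ −x ⇒ only even powers of x.
Then, reading off the gridlines: it meets the y-axis at y = 0 (among the integer gridlines); one x-axis crossing is at x = 0.
Finally, fitting integer coefficients to these (and the overall shape) gives p.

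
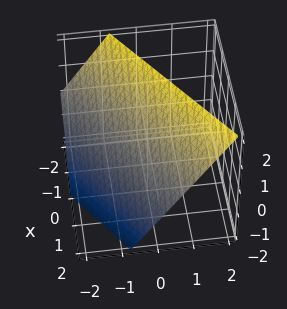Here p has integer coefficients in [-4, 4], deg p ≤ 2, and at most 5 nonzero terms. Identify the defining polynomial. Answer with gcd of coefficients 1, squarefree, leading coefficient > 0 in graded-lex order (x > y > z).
2*x - 3*y + 2*z - 2

The degree is 1 — the surface is flat (a plane).
Against the integer gridlines: it crosses the z-axis at the gridline z = 1; it meets the x-axis at x = 1 (among the integer gridlines).
These observations pin down the coefficients.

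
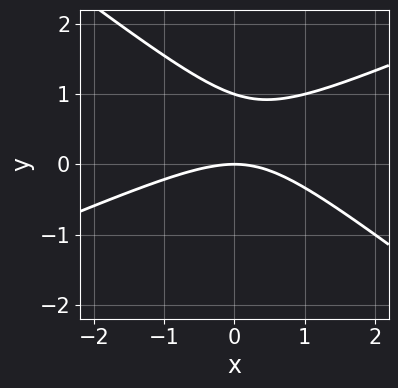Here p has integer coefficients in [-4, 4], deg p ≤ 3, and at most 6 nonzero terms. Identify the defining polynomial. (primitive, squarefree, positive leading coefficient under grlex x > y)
The degree is 2 — no degree-1 curve has this shape.
Observable constraints: among the integer gridlines, it crosses the y-axis at y ∈ {0, 1}; it crosses the x-axis at the gridline x = 0.
The integer polynomial consistent with all of this is the stated p.

x^2 - x*y - 3*y^2 + 3*y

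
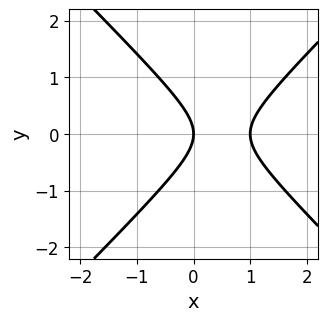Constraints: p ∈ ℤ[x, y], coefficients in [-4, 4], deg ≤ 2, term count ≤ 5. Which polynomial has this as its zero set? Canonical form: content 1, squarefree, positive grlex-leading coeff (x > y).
x^2 - y^2 - x

1. deg p = 2. The shape is more complex than any degree-1 curve.
2. Symmetries: the y ↦ −y reflection is a symmetry, so y appears only in even powers.
3. From the visible intercepts: among the integer gridlines, it crosses the x-axis at x ∈ {0, 1}; it meets the y-axis at y = 0 (among the integer gridlines).
4. Together with the visible shape, these determine p as stated.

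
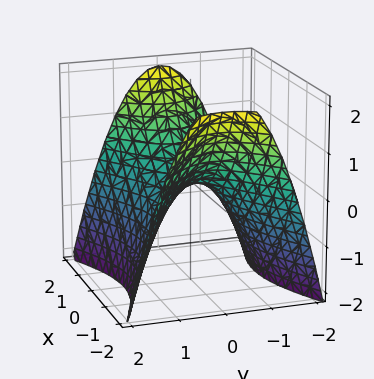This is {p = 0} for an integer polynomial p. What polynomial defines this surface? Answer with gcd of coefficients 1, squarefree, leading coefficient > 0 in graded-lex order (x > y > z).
1. The degree is 2 — a hyperbolic paraboloid; a quadric.
2. Symmetries: mirror symmetry x ↦ −x ⇒ only even powers of x; the y ↦ −y reflection is a symmetry, so y appears only in even powers.
3. Reading off the gridlines: one y-axis crossing is at y = 0; it meets the x-axis at x = 0 (among the integer gridlines).
4. Matching integer coefficients to the picture gives p.

x^2 - 2*y^2 - 2*z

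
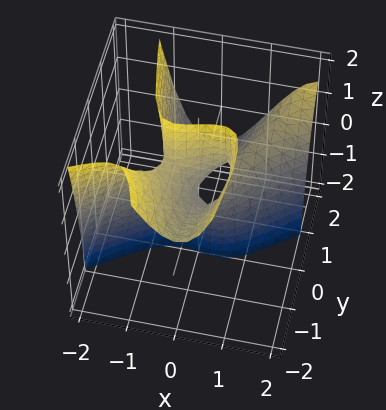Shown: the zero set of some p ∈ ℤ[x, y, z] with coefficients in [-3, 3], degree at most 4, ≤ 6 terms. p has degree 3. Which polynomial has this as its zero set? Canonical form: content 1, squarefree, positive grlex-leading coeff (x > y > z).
2*x^3 - 3*x^2*y + y^2 + 2*y*z - x

(a) deg p = 3.
(b) Against the integer gridlines: the visible z-axis segment lies entirely on the surface; one y-axis crossing is at y = 0.
(c) Fitting integer coefficients to these (and the overall shape) gives p.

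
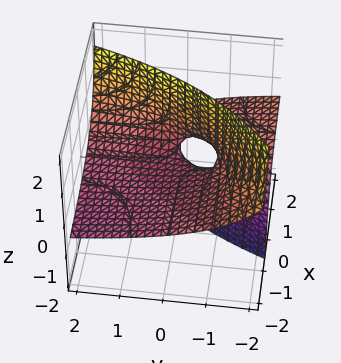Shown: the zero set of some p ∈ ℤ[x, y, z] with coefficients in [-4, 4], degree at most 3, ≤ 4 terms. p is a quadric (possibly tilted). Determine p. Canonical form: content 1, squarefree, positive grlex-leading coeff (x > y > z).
x*y + 3*x*z - 2*y*z - 2*z

1. deg p = 2. No degree-1 surface has this shape.
2. Against the integer gridlines: one z-axis crossing is at z = 0; the visible x-axis segment lies entirely on the surface.
3. Fitting integer coefficients to these (and the overall shape) gives p. Check: (0, -1, 0) on the y-axis lies on the surface, and p(0, -1, 0) = 0. ✓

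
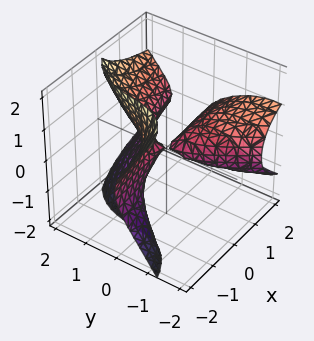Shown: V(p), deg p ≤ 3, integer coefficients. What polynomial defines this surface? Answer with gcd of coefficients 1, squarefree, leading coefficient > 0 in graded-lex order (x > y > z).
x*y^2 - 2*x*z^2 + y^3 - 2*x*y - 2*z^2

1. The picture has 2 separate pieces. They look like related sheets of one shape, so recover p as a whole.
2. The degree is 3 — the shape is more complex than any degree-2 surface.
3. Reading off the gridlines: it crosses the y-axis at the gridline y = 0; it crosses the z-axis at the gridline z = 0.
4. Assembling these constraints gives the stated polynomial. Check: (-1, 0, 0) on the x-axis lies on the surface, and p(-1, 0, 0) = 0. ✓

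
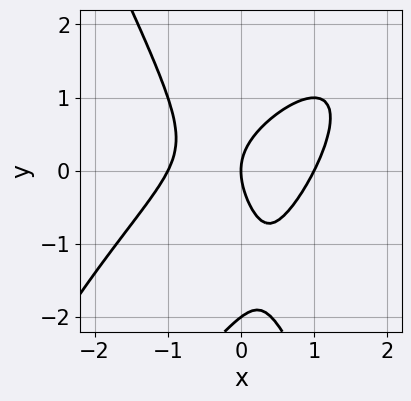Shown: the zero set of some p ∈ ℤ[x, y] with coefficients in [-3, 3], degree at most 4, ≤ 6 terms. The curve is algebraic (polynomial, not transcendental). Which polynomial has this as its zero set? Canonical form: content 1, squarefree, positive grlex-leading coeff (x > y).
(a) The degree is 3 — the shape is more complex than any degree-2 curve.
(b) From the axis intercepts and sections: among the integer gridlines, it crosses the y-axis at y ∈ {-2, 0}; among the integer gridlines, it crosses the x-axis at x ∈ {-1, 0, 1}.
(c) Solving for integer coefficients yields p as stated.

3*x^3 - 3*x^2*y + y^3 + 2*y^2 - 3*x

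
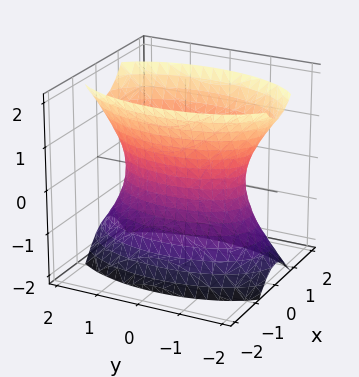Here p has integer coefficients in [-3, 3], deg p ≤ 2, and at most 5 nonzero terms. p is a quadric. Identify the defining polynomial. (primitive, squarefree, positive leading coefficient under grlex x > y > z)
Degree: one connected sheet with a waist; a quadric, so deg p = 2.
Symmetries: the z ↦ −z reflection is a symmetry, so z appears only in even powers; the y ↦ −y reflection is a symmetry, so y appears only in even powers; mirror symmetry x ↦ −x ⇒ only even powers of x.
Checking where it meets the axes: it misses every integer gridline on the z-axis.
Assembling these constraints gives the stated polynomial.

3*x^2 + y^2 - z^2 - 2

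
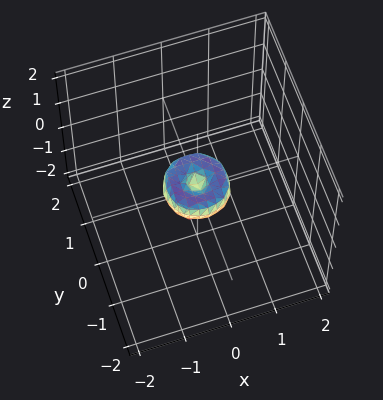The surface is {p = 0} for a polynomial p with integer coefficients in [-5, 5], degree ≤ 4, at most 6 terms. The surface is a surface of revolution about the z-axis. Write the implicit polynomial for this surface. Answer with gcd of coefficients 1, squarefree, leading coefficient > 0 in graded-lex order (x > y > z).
(a) deg p = 4.
(b) By symmetry, the surface is invariant under rotation about z: p = q(x² + y², z).
(c) From the axis intercepts and sections: it meets the y-axis at y = 0 (among the integer gridlines); it crosses the x-axis at the gridline x = 0; a circular section at z = 0 has radius between 0 and 1; it meets the z-axis at z = 0 (among the integer gridlines).
(d) Putting this together gives p.

2*x^4 + 4*x^2*y^2 + 2*y^4 - x^2 - y^2 + z^2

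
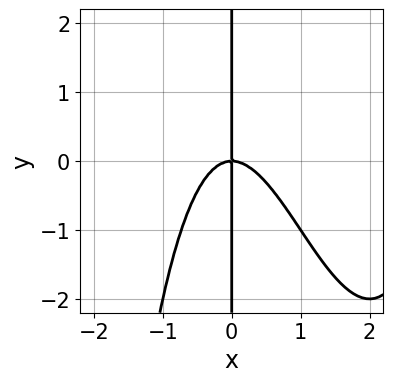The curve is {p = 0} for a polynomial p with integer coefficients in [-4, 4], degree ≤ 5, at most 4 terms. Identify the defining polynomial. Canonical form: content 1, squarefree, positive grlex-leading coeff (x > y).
First, the degree is 4 — no degree-3 curve has this shape.
Then, checking where it meets the axes: the visible y-axis segment lies entirely on the curve; it meets the x-axis at x = 0 (among the integer gridlines).
Finally, putting this together gives p.

x^4 - 3*x^3 - 2*x*y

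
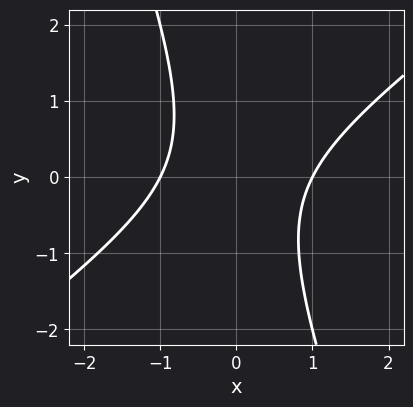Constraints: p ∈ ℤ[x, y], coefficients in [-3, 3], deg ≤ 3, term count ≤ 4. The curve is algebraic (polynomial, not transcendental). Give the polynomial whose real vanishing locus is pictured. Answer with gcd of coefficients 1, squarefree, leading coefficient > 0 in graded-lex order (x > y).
Degree: a generic line meets the curve in up to 2 points, so deg p = 2.
Reading off the gridlines: the x-axis gridline crossings are at x ∈ {-1, 1}; it misses every integer gridline on the y-axis.
Assembling these constraints gives the stated polynomial.

2*x^2 - 2*x*y - y^2 - 2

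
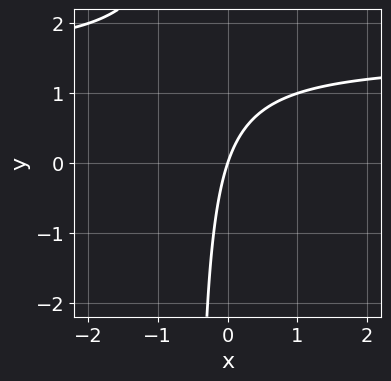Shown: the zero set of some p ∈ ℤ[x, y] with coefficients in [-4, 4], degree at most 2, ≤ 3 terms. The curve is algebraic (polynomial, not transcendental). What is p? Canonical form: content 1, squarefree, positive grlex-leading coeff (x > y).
(a) Degree: a generic line meets the curve in up to 2 points, so deg p = 2.
(b) Against the integer gridlines: one x-axis crossing is at x = 0; one y-axis crossing is at y = 0.
(c) Solving for integer coefficients yields p as stated.

2*x*y - 3*x + y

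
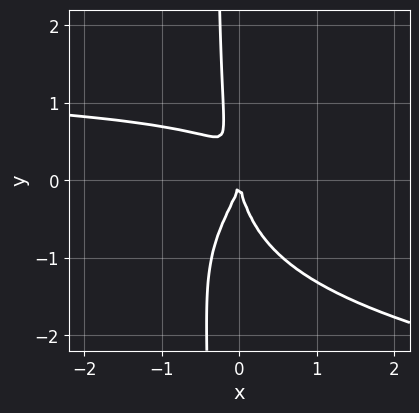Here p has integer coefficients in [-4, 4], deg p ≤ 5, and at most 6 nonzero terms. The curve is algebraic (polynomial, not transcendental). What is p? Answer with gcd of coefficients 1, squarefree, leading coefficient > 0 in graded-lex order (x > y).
(a) deg p = 4. The shape is more complex than any degree-3 curve.
(b) From the visible intercepts: it meets the x-axis at x = 0 (among the integer gridlines); one y-axis crossing is at y = 0.
(c) Solving for integer coefficients yields p as stated.

3*x*y^3 - 2*x^2*y + 2*x*y^2 + y^3 + 3*x^2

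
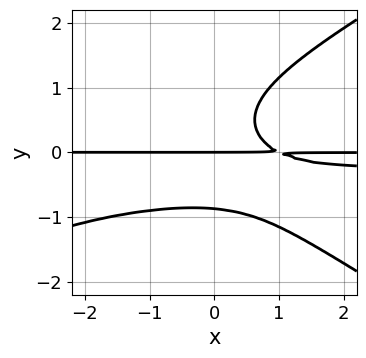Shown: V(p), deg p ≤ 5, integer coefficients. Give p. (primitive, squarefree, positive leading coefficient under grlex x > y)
x^2*y^2 - 3*y^4 + 3*x*y^2 + 2*x*y - 2*y

Degree: a generic line meets the curve in up to 4 points, so deg p = 4.
Reading off the gridlines: one y-axis crossing is at y = 0; every point of the x-axis in the box is on the curve.
Solving for integer coefficients yields p as stated.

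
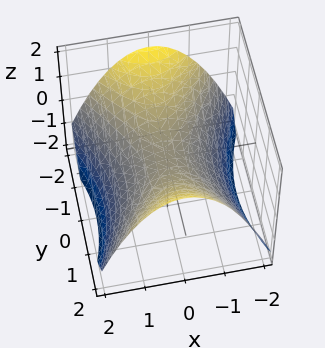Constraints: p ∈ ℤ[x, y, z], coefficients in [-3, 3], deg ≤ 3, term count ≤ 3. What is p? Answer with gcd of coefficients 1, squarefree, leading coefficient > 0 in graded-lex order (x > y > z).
The degree is 2 — a hyperbolic paraboloid; a quadric.
Symmetries: the y ↦ −y reflection is a symmetry, so y appears only in even powers; it's symmetric under x → −x, forcing even powers of x.
Observable constraints: it crosses the x-axis at the gridline x = 0; it crosses the z-axis at the gridline z = 0; it crosses the y-axis at the gridline y = 0.
Together with the visible shape, these determine p as stated.

2*x^2 - y^2 + 3*z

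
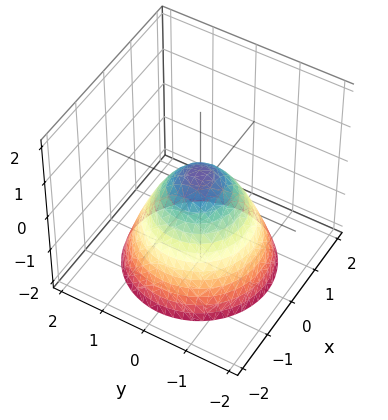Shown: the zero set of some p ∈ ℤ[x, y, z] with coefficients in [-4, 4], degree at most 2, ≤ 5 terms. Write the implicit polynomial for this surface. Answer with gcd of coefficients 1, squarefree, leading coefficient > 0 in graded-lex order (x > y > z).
2*x^2 + 2*y^2 + 2*z - 1

1. The degree is 2 — no degree-1 surface has this shape.
2. Symmetry: the surface is invariant under rotation about z: p = q(x² + y², z).
3. Against the integer gridlines: a circular section at z = -2 has radius between 1 and 2.
4. Together with the visible shape, these determine p as stated.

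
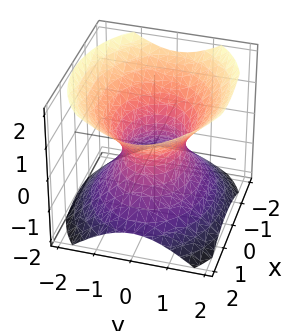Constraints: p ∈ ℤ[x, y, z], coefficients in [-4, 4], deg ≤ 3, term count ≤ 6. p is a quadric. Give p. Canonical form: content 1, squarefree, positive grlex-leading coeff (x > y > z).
2*x^2 + 3*y^2 - 3*z^2 - 2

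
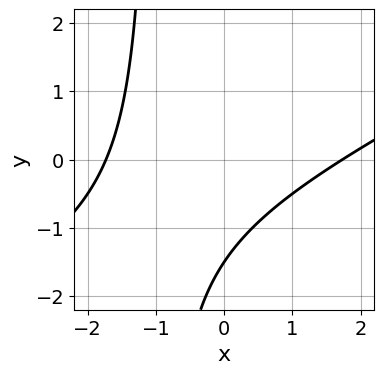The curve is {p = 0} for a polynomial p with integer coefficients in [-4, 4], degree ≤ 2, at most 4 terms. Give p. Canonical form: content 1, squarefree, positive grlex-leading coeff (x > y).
x^2 - 2*x*y - 2*y - 3

(a) Degree: no degree-1 curve has this shape, so deg p = 2.
(b) Putting this together gives p.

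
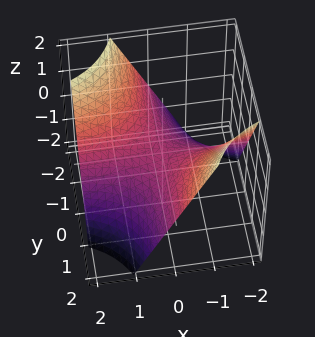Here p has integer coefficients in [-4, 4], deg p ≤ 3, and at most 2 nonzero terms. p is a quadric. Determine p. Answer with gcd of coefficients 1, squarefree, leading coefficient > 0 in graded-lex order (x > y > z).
x*y + z

deg p = 2. A saddle surface; a quadric.
Observable constraints: the visible x-axis segment lies entirely on the surface; every point of the y-axis in the box is on the surface.
Fitting integer coefficients to these (and the overall shape) gives p.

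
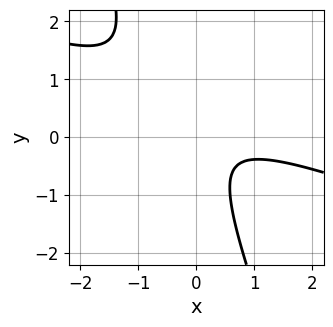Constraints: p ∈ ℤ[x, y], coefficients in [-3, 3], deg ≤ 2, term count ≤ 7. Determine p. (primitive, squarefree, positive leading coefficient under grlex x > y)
(a) The degree is 2 — the shape is more complex than any degree-1 curve.
(b) Reading off the gridlines: no x-intercept at any integer in the box; it misses every integer gridline on the y-axis.
(c) Together with the visible shape, these determine p as stated.

x^2 + 3*x*y + y^2 - x + 1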